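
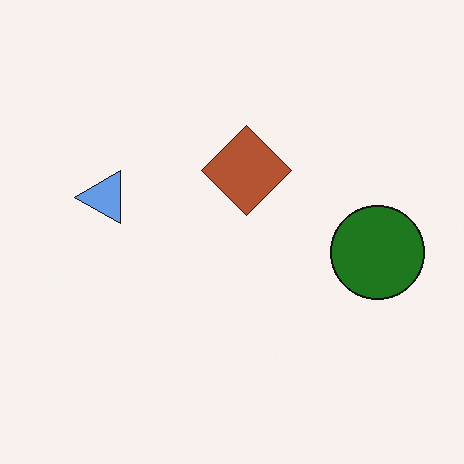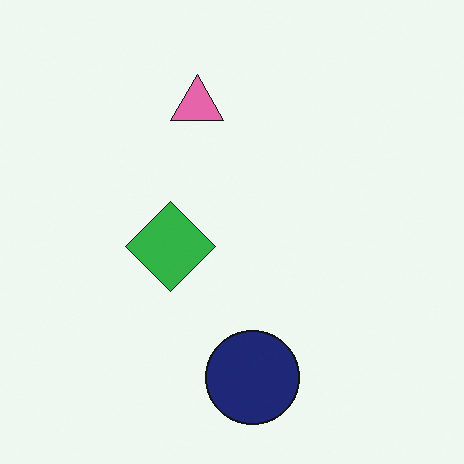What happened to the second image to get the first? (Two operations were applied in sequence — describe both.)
This is the original image transposed (reflected across the top-left ↔ bottom-right diagonal), then hue-shifted by a large amount.

Shapes have swapped their row and column positions — what was in the top-right is now in the bottom-left — a diagonal reflection. Every shape's color has rotated by the same amount around the hue wheel — a uniform hue shift.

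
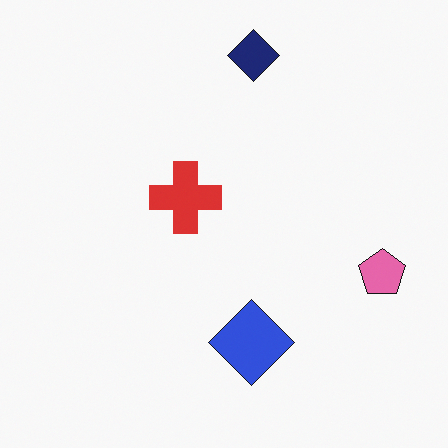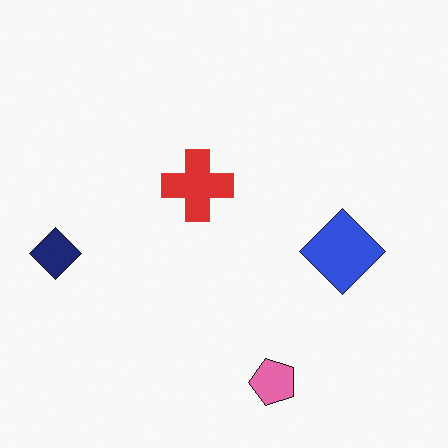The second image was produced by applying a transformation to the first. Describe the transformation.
The image was transposed (reflected across the top-left ↔ bottom-right diagonal).

Shapes have swapped their row and column positions — what was in the top-right is now in the bottom-left — a diagonal reflection.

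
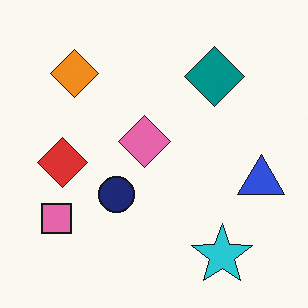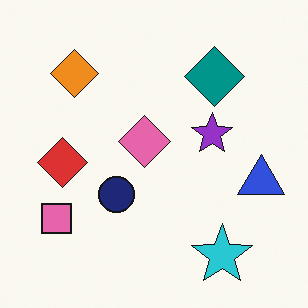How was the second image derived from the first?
Overlaid with an additional purple star.

A purple star appears in the second image that is absent from the first.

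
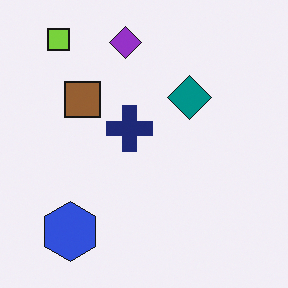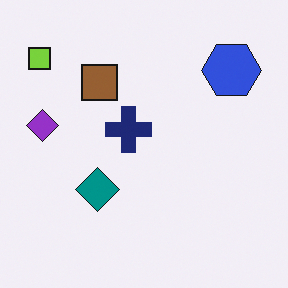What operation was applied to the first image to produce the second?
The image was transposed (reflected across the top-left ↔ bottom-right diagonal).

Shapes have swapped their row and column positions — what was in the top-right is now in the bottom-left — a diagonal reflection.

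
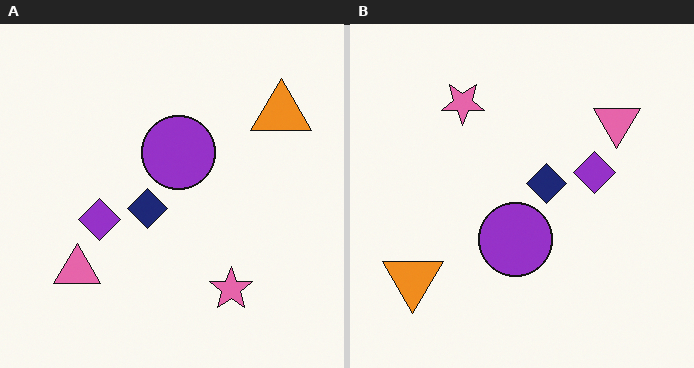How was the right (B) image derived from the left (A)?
This is the original image rotated 180°.

The orange triangle sits in the top-right of the left (A) image and the bottom-left of the right (B) — consistent with a whole-image 180° rotation.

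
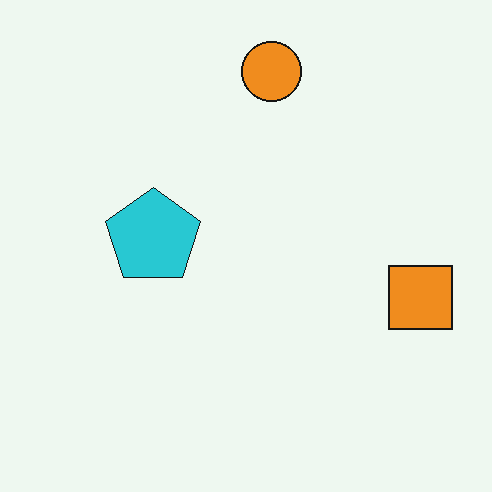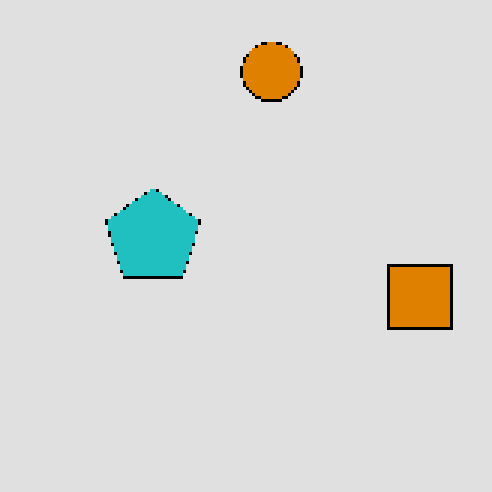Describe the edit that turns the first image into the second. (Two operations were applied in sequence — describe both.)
The transformation is: mildly pixelated, then posterized to a reduced palette.

Shapes are reduced to large square blocks; fine edges and outlines are lost — a downscale-then-upscale (mosaic) effect. Each flat color has snapped to a coarser quantized level — most visibly, the near-white background has dropped to a flat grey.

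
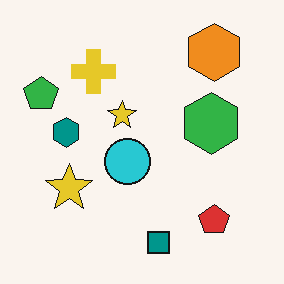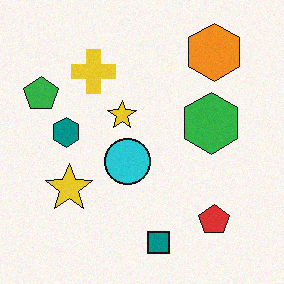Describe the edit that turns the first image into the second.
It was degraded with a light layer of grain.

Random speckle covers the whole image, including the flat background.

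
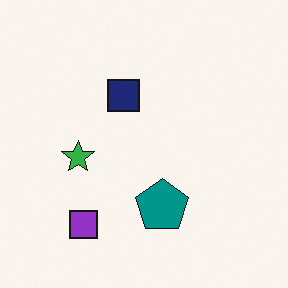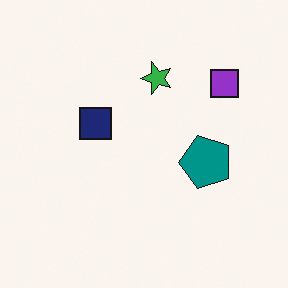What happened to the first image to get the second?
This is the original image transposed (reflected across the top-left ↔ bottom-right diagonal).

Shapes have swapped their row and column positions — what was in the top-right is now in the bottom-left — a diagonal reflection.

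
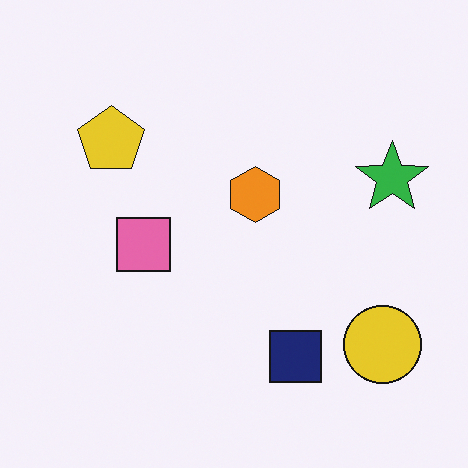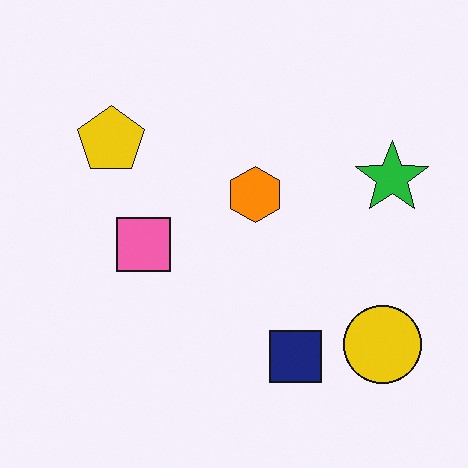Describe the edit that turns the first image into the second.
Slightly oversaturated.

All colors are more vivid — a global saturation change.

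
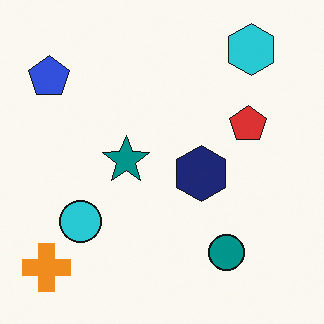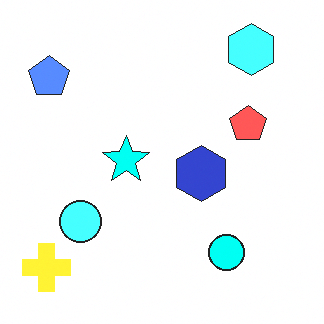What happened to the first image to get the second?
Brightened a lot.

Every pixel — background and shapes alike — is uniformly brightened.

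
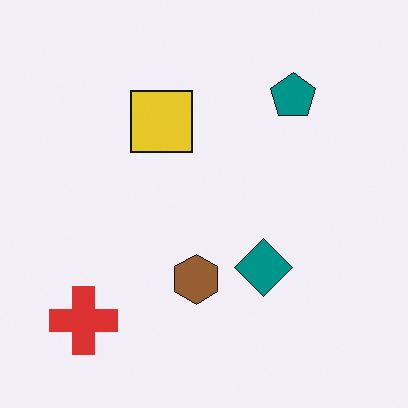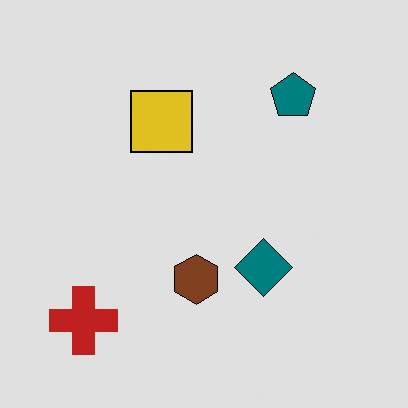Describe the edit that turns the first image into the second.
The image was posterized to a reduced palette.

Each flat color has snapped to a coarser quantized level — most visibly, the near-white background has dropped to a flat grey.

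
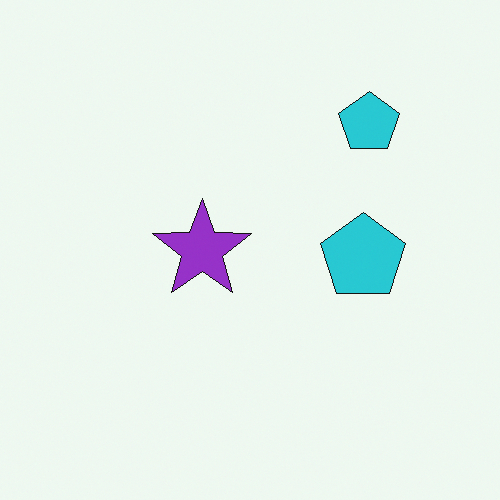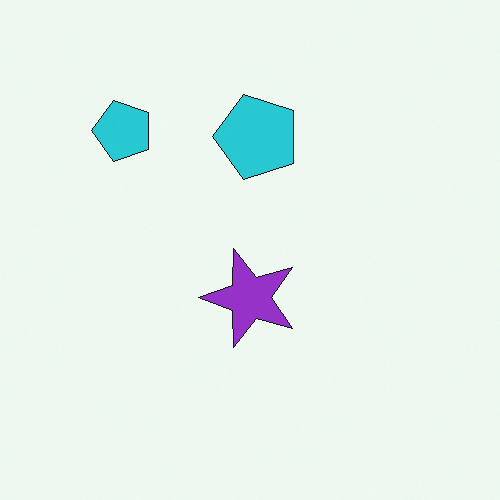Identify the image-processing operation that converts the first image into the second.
Rotated 90° counter-clockwise.

The purple star sits in the center of the first image and the center of the second — consistent with a whole-image 90° counter-clockwise rotation.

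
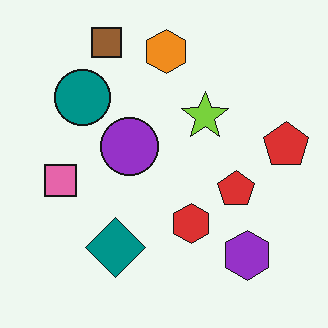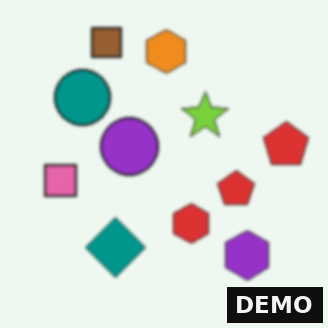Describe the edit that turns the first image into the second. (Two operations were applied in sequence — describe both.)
The transformation is: lightly blurred, then watermarked with the text "DEMO" in the lower-right corner.

Shape edges and outlines are uniformly softened across the whole image. A dark label reading "DEMO" appears in the lower-right corner.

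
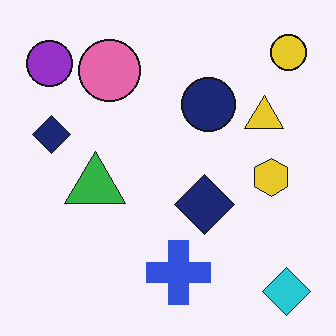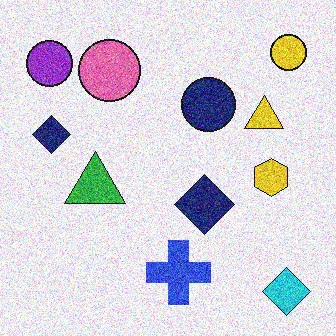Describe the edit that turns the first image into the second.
The image was degraded with heavy additive noise.

Random speckle covers the whole image, including the flat background.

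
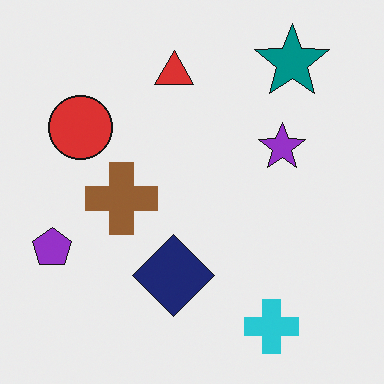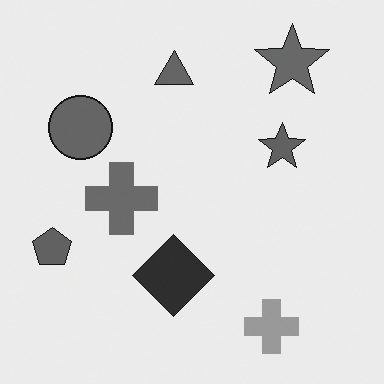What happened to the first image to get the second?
Converted to grayscale.

All color is removed — every shape is now a shade of grey.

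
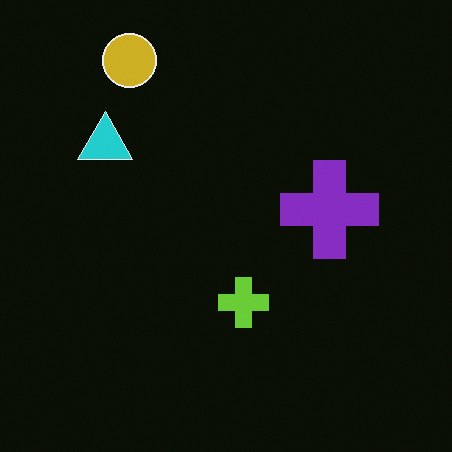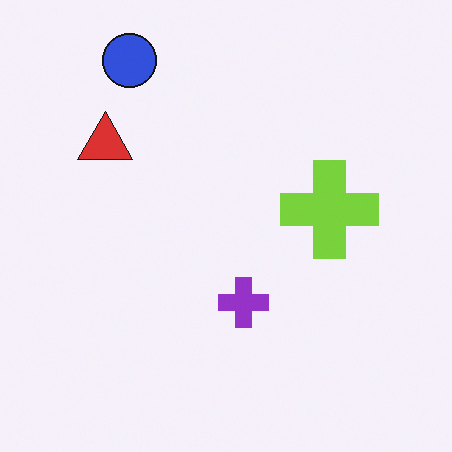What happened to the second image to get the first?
Color-inverted (negative).

The light background has become dark and every shape's color is its complement — a photographic negative.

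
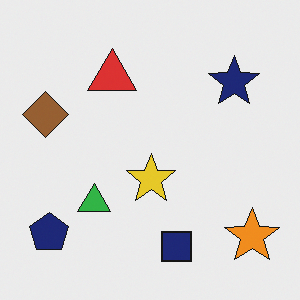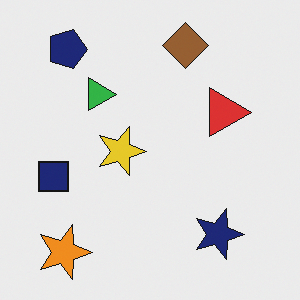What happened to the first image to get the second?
The image was rotated 90° clockwise.

The orange star sits in the bottom-right of the first image and the bottom-left of the second — consistent with a whole-image 90° clockwise rotation.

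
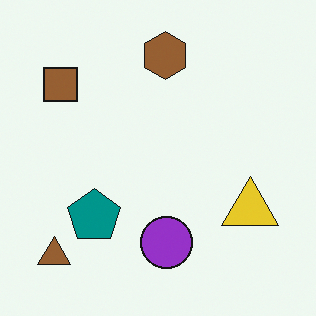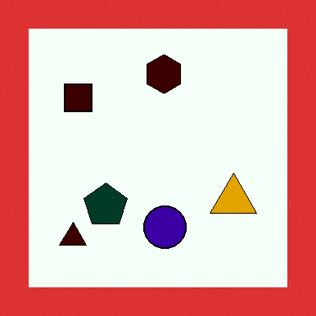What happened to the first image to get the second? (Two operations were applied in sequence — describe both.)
This is the original image boosted in contrast, then framed with a red border.

Tones are pushed away from mid-grey across the whole image — a global contrast change. A solid red frame runs around the edge of the second image, with the content slightly shrunk inside it.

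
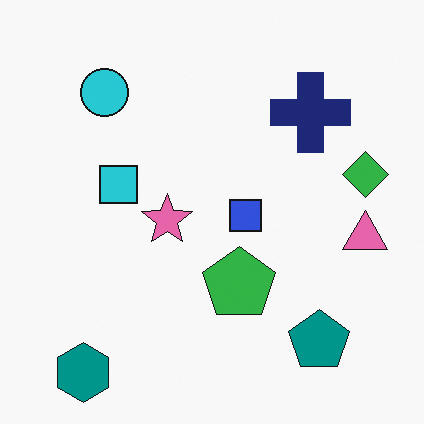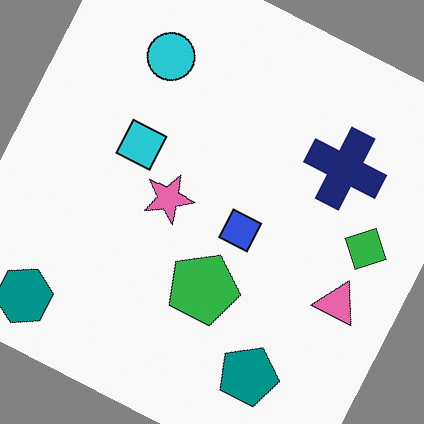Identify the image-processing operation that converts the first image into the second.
It was rotated clockwise by a clearly visible amount.

Every shape is tilted by the same angle and the image corners show triangular fill wedges — a whole-image rotation by a non-right angle.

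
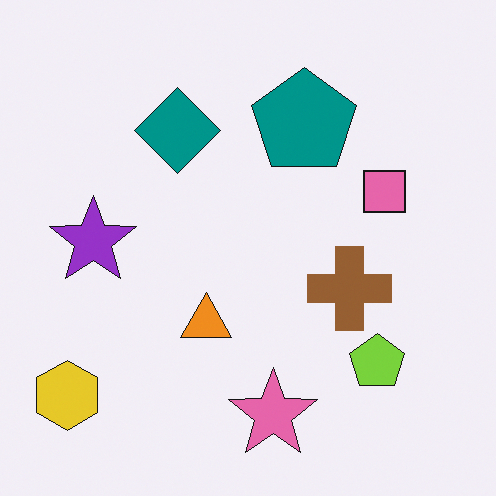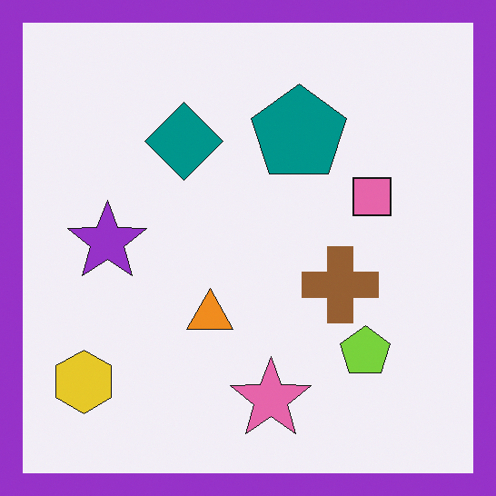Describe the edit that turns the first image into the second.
Framed with a purple border.

A solid purple frame runs around the edge of the second image, with the content slightly shrunk inside it.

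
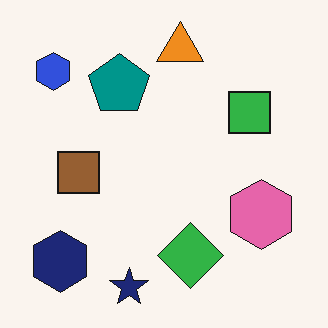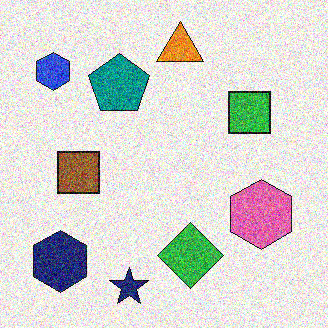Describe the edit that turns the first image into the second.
It was degraded with a thick layer of grain.

Random speckle covers the whole image, including the flat background.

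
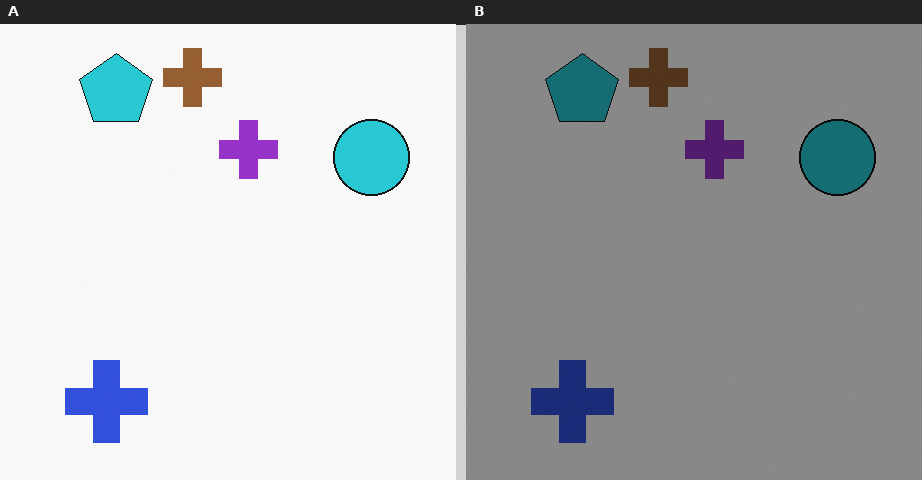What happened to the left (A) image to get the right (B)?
The right (B) image is the left (A) substantially darkened.

Every pixel — background and shapes alike — is uniformly darkened.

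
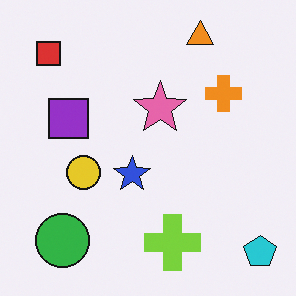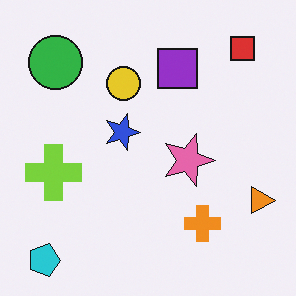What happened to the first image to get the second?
The second image is the first rotated 90° clockwise.

The cyan pentagon sits in the bottom-right of the first image and the bottom-left of the second — consistent with a whole-image 90° clockwise rotation.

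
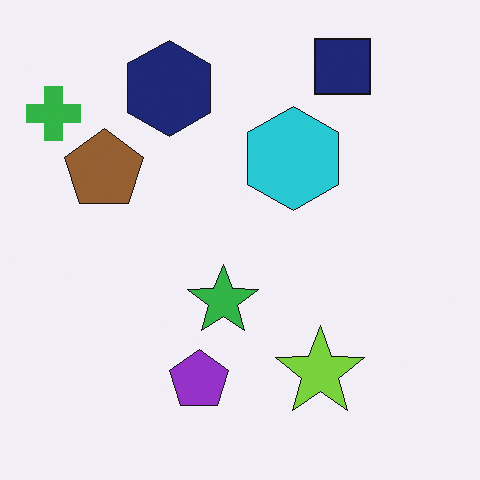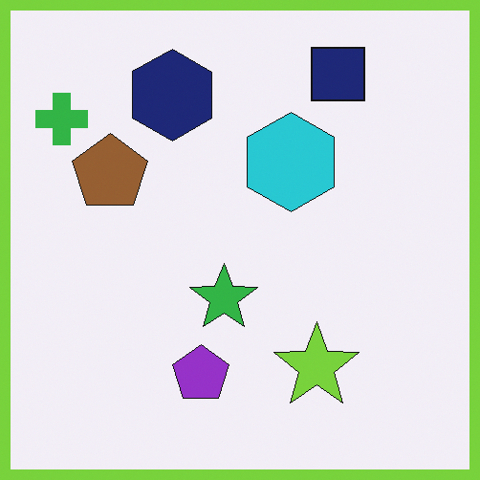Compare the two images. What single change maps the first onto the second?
The image was framed with a lime border.

A solid lime frame runs around the edge of the second image, with the content slightly shrunk inside it.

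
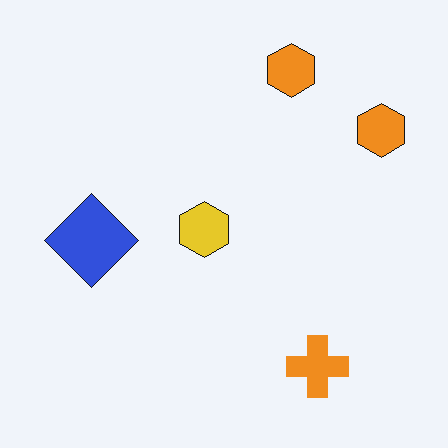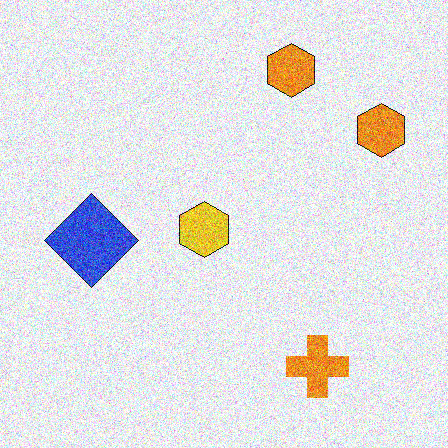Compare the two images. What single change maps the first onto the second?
This is the original image degraded with strong gaussian noise.

Random speckle covers the whole image, including the flat background.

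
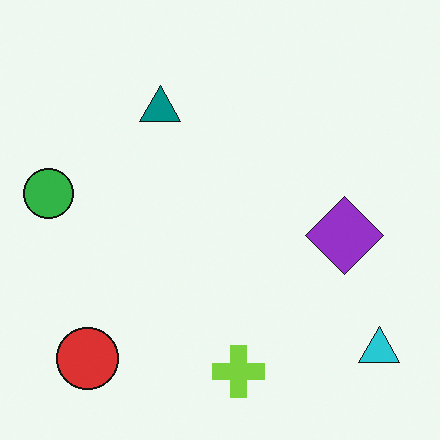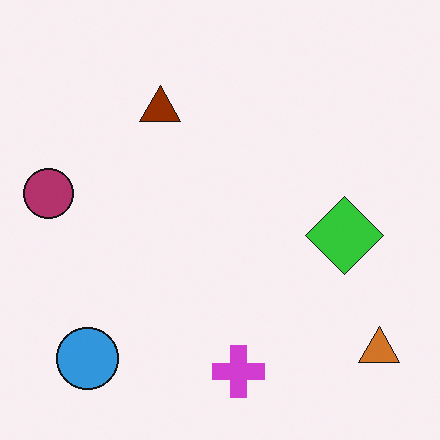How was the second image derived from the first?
The image was hue-shifted through roughly half the color wheel.

Every shape's color has rotated by the same amount around the hue wheel — a uniform hue shift.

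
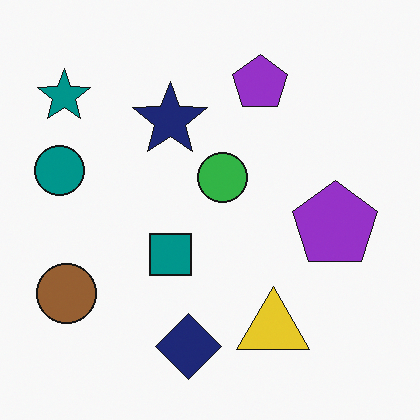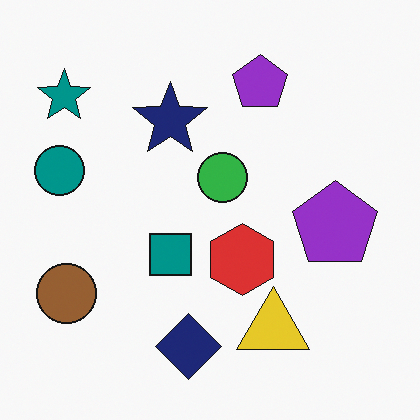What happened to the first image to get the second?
It was overlaid with an additional red hexagon.

A red hexagon appears in the second image that is absent from the first.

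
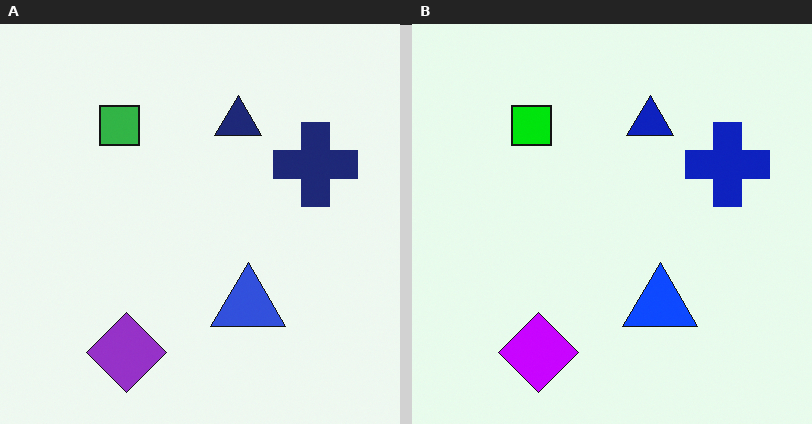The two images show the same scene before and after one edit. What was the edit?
This is the original image heavily oversaturated.

All colors are more vivid — a global saturation change.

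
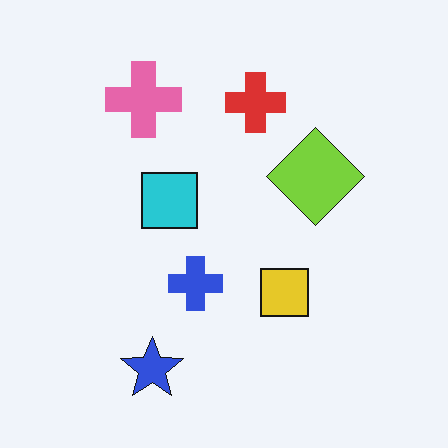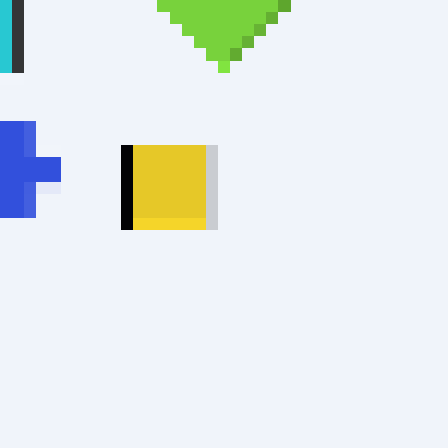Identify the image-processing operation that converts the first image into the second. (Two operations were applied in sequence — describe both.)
The second image is the first cropped to a noticeably smaller region and rescaled, then heavily pixelated into large blocks.

The visible shapes are larger and the field of view is narrower; shapes near the original edges may be partly or wholly outside the frame — a crop-and-rescale. Shapes are reduced to large square blocks; fine edges and outlines are lost — a downscale-then-upscale (mosaic) effect.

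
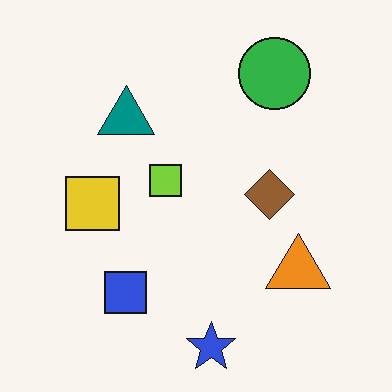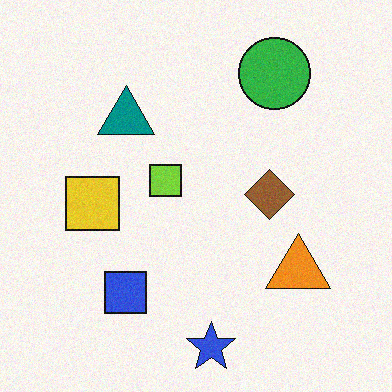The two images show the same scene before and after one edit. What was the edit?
The transformation is: degraded with light additive noise.

Random speckle covers the whole image, including the flat background.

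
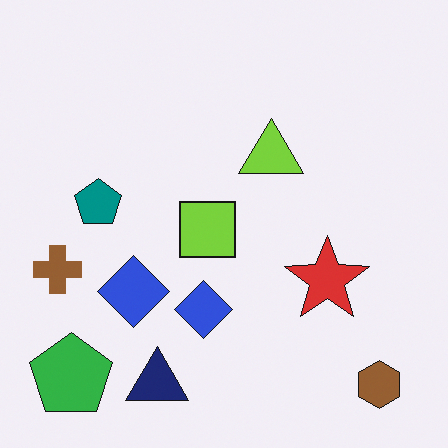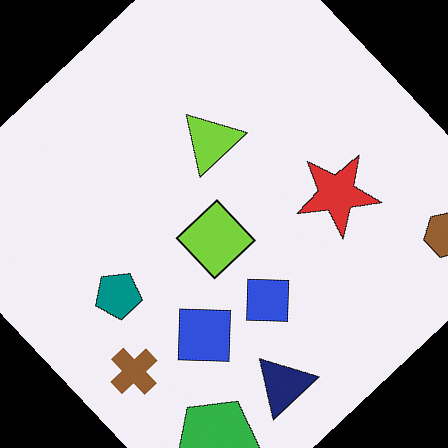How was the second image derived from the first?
The second image is the first rotated counter-clockwise by a large amount — several tens of degrees.

Every shape is tilted by the same angle and the image corners show triangular fill wedges — a whole-image rotation by a non-right angle.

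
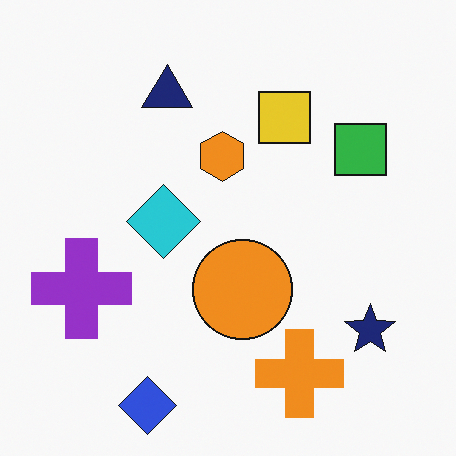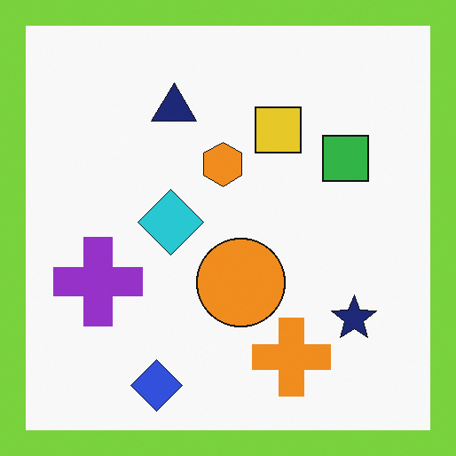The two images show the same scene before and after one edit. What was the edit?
It was framed with a lime border.

A solid lime frame runs around the edge of the second image, with the content slightly shrunk inside it.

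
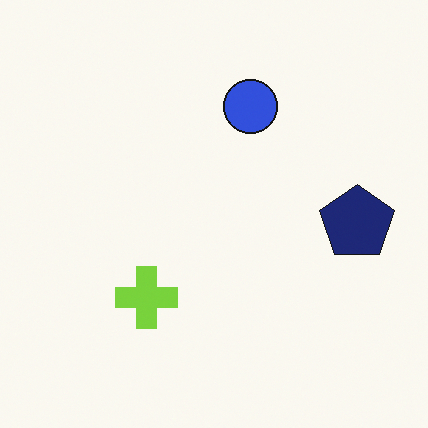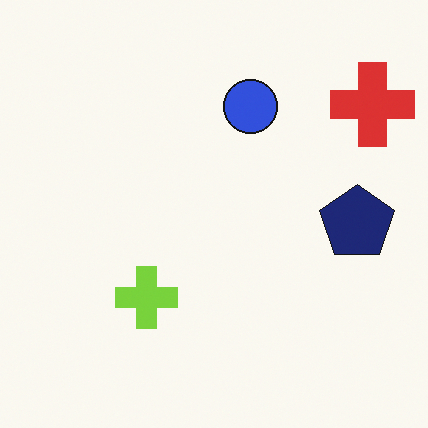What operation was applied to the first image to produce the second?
The image was overlaid with an additional red cross.

A red cross appears in the second image that is absent from the first.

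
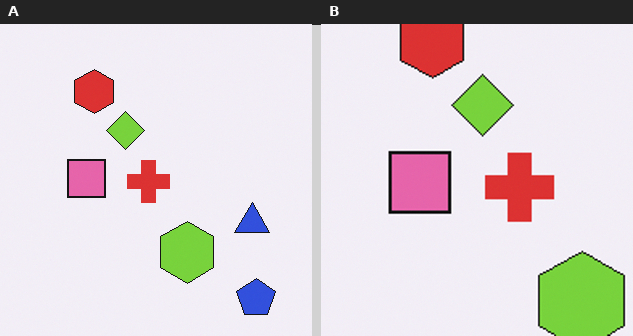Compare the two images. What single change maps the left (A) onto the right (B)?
It was cropped to a modestly smaller region and rescaled.

The visible shapes are larger and the field of view is narrower; shapes near the original edges may be partly or wholly outside the frame — a crop-and-rescale.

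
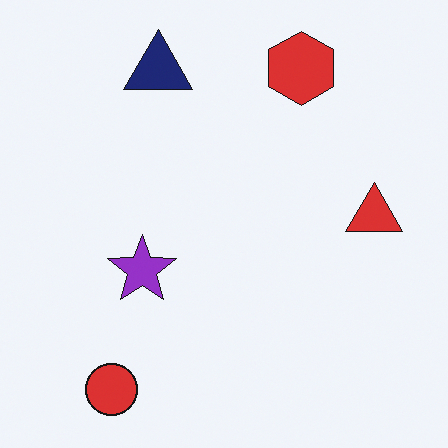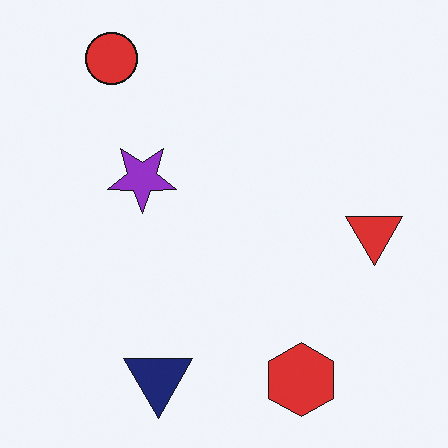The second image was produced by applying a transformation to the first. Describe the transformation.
The transformation is: flipped vertically (top ↔ bottom).

The red circle is in the bottom-left of the first image and the top-left of the second — shapes on opposite sides of the horizontal midline have swapped in a mirror flip.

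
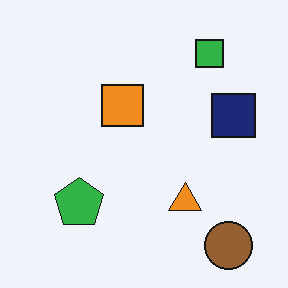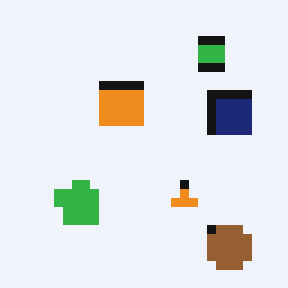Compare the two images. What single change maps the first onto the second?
Coarsely pixelated.

Shapes are reduced to large square blocks; fine edges and outlines are lost — a downscale-then-upscale (mosaic) effect.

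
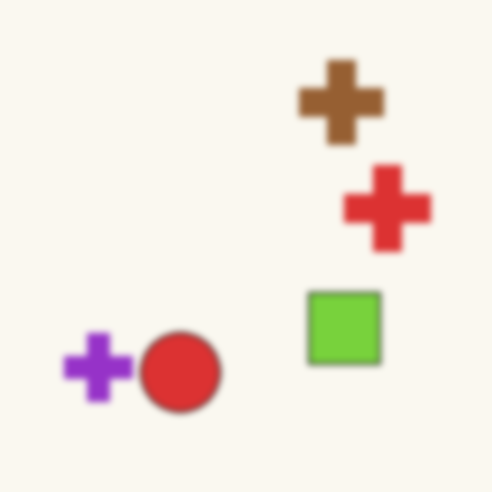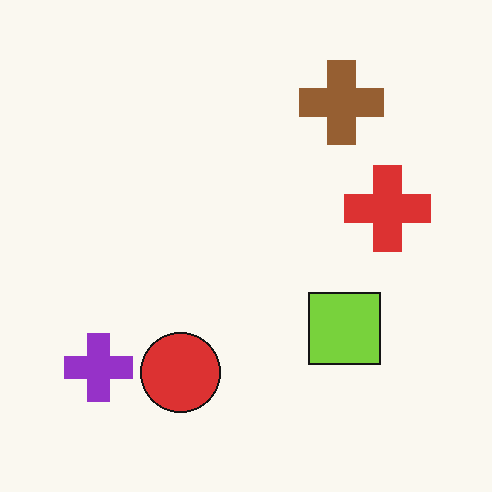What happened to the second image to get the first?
The transformation is: moderately blurred.

Shape edges and outlines are uniformly softened across the whole image.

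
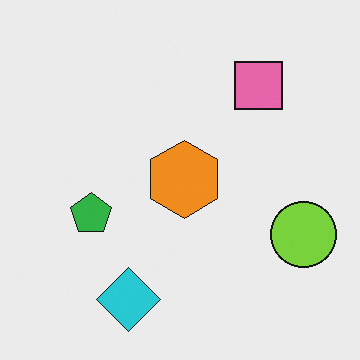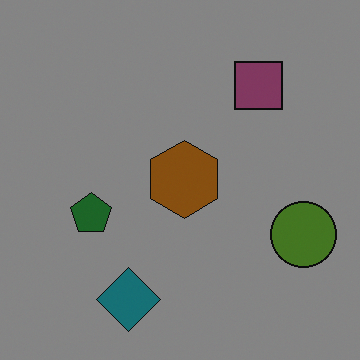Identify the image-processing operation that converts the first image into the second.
It was noticeably darkened.

Every pixel — background and shapes alike — is uniformly darkened.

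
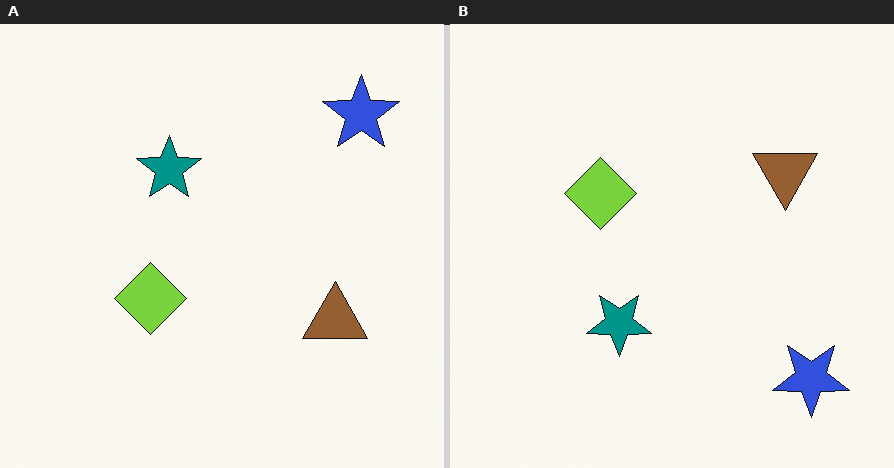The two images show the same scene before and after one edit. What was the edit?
Flipped vertically (top ↔ bottom).

The blue star is in the top-right of the left (A) image and the bottom-right of the right (B) — shapes on opposite sides of the horizontal midline have swapped in a mirror flip.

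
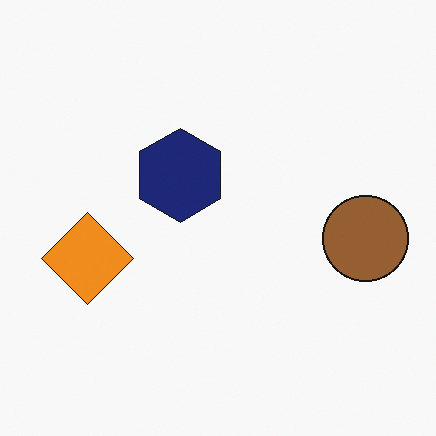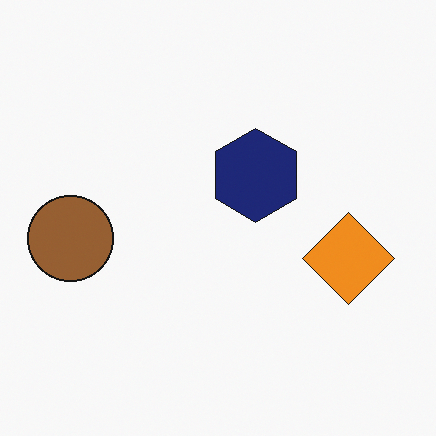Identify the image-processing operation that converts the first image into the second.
The image was flipped horizontally (left ↔ right).

The brown circle is in the right of the first image and the left of the second — shapes on opposite sides of the vertical midline have swapped in a mirror flip.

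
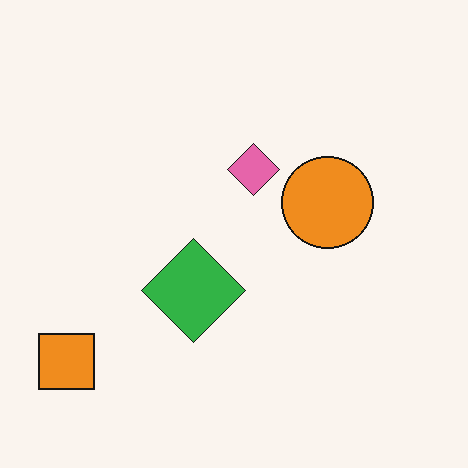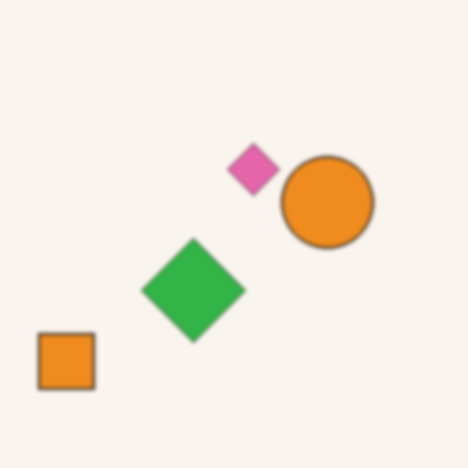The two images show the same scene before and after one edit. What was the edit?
The image was given a subtle gaussian blur.

Shape edges and outlines are uniformly softened across the whole image.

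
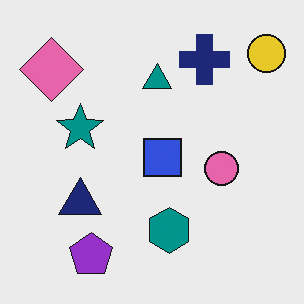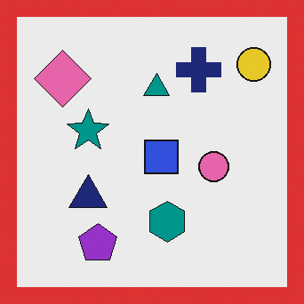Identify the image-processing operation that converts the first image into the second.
The image was framed with a red border.

A solid red frame runs around the edge of the second image, with the content slightly shrunk inside it.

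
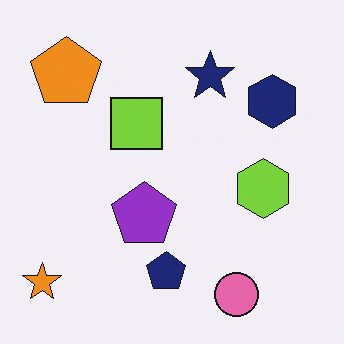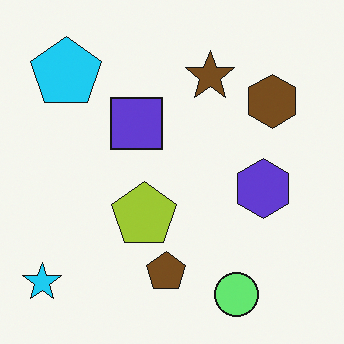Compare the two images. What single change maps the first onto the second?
The image was hue-shifted through roughly half the color wheel.

Every shape's color has rotated by the same amount around the hue wheel — a uniform hue shift.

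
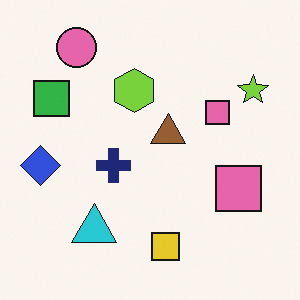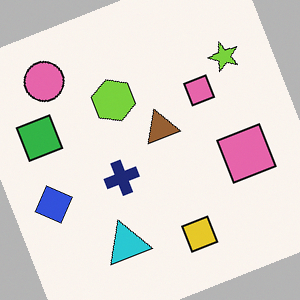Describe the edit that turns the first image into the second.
The second image is the first rotated counter-clockwise by a clearly visible amount.

Every shape is tilted by the same angle and the image corners show triangular fill wedges — a whole-image rotation by a non-right angle.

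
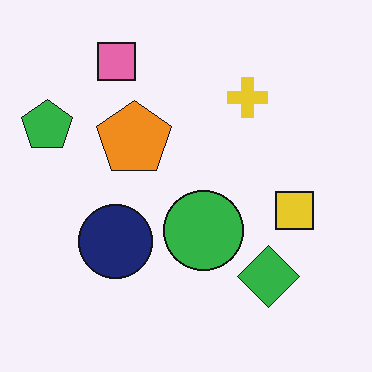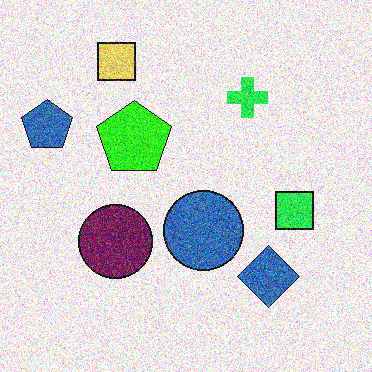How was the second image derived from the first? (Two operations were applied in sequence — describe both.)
This is the original image hue-shifted through roughly a third of the color wheel, then degraded with a thick layer of grain.

Every shape's color has rotated by the same amount around the hue wheel — a uniform hue shift. Random speckle covers the whole image, including the flat background.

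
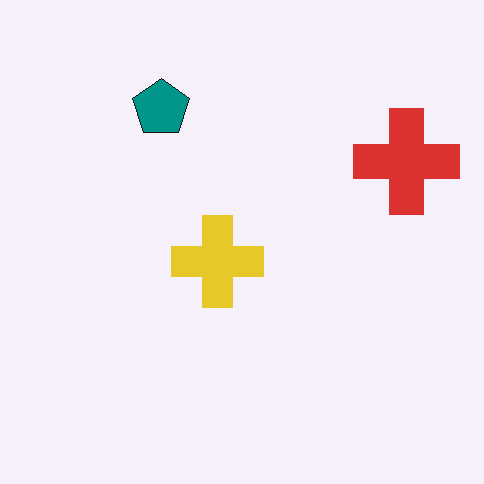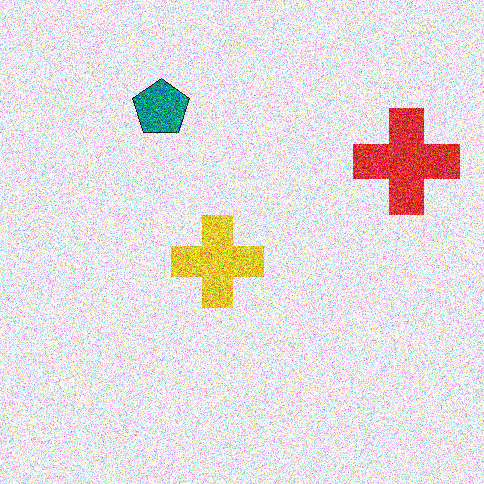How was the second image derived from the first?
It was degraded with heavy additive noise.

Random speckle covers the whole image, including the flat background.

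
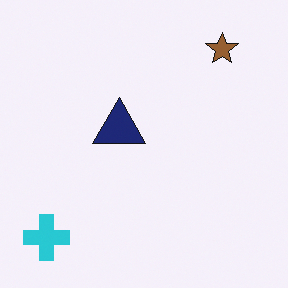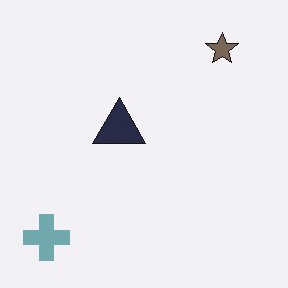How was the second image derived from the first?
It was heavily desaturated.

All colors are more muted and greyish — a global saturation change.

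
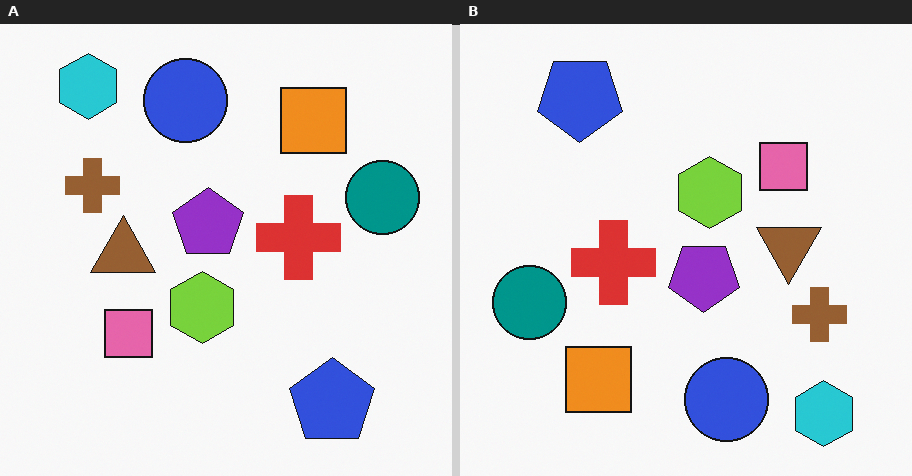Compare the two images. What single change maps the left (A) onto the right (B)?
Rotated 180°.

The cyan hexagon sits in the top-left of the left (A) image and the bottom-right of the right (B) — consistent with a whole-image 180° rotation.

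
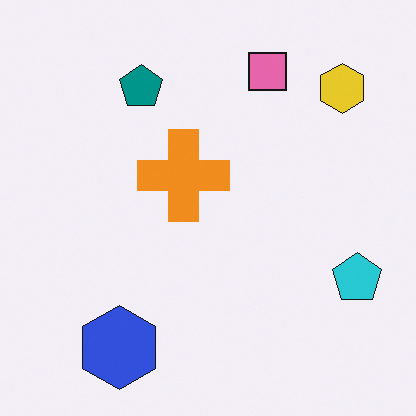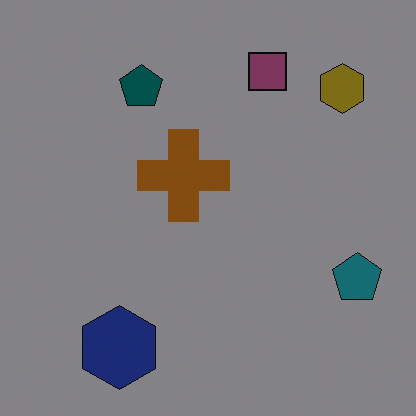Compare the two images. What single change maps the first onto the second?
The image was noticeably darkened.

Every pixel — background and shapes alike — is uniformly darkened.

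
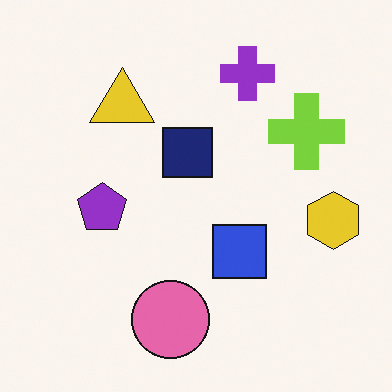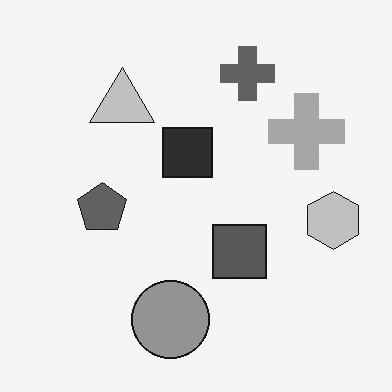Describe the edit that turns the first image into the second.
The transformation is: converted to grayscale.

All color is removed — every shape is now a shade of grey.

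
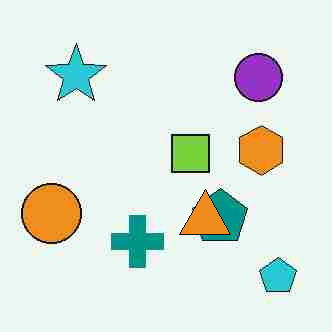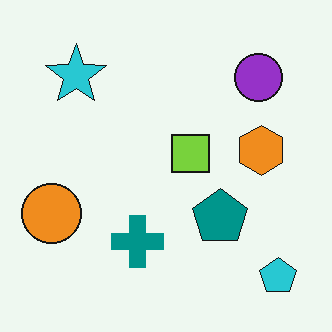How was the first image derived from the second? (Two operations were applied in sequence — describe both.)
This is the original image degraded with heavy JPEG compression, then overlaid with an additional orange triangle.

Blocky 8×8 compression artifacts appear around shape edges and the flat background shows ringing — characteristic JPEG degradation. An orange triangle appears in the first image that is absent from the second.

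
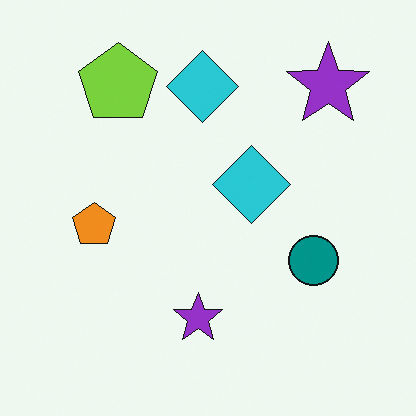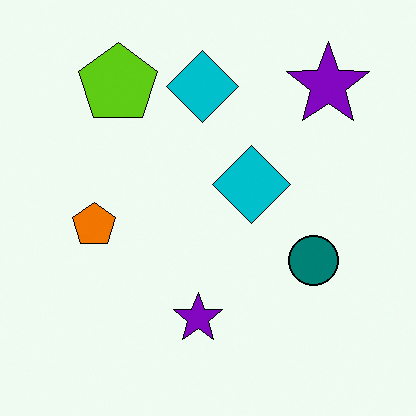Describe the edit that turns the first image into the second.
The transformation is: given slightly increased contrast.

Tones are pushed away from mid-grey across the whole image — a global contrast change.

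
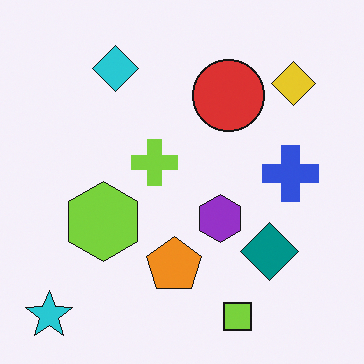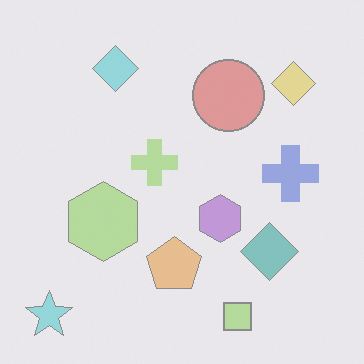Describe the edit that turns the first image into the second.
The image was washed out (contrast reduced).

Tones are pushed toward mid-grey across the whole image — a global contrast change.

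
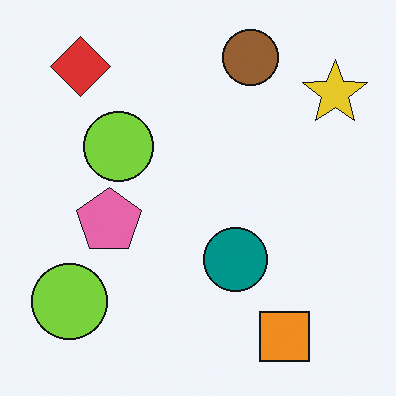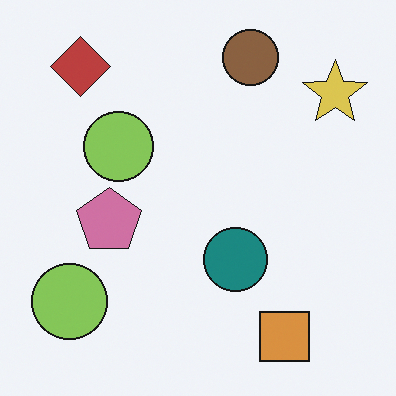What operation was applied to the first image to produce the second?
This is the original image slightly desaturated.

All colors are more muted and greyish — a global saturation change.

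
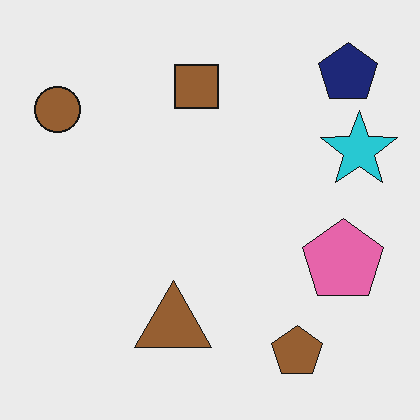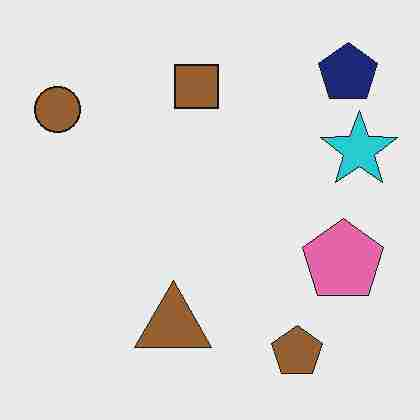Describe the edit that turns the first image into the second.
The image was degraded with heavy JPEG compression.

Blocky 8×8 compression artifacts appear around shape edges and the flat background shows ringing — characteristic JPEG degradation.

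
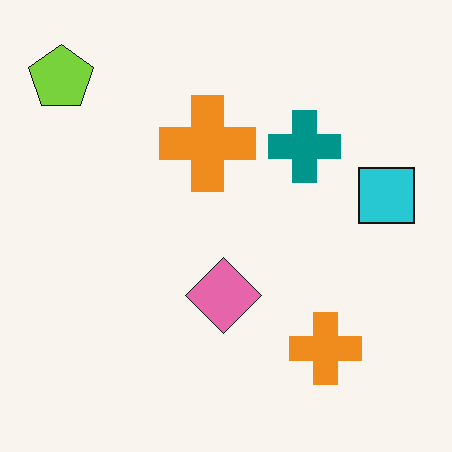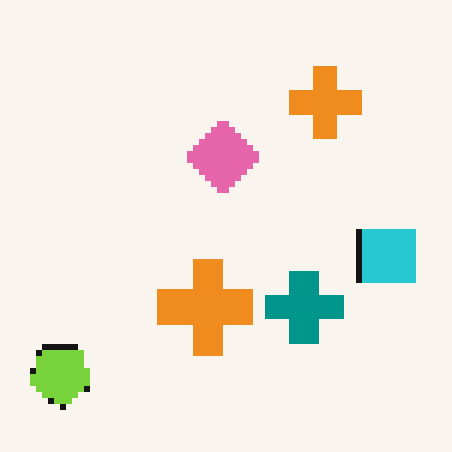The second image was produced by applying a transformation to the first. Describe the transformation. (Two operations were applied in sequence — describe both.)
The image was flipped vertically (top ↔ bottom), then moderately pixelated.

The lime pentagon is in the top-left of the first image and the bottom-left of the second — shapes on opposite sides of the horizontal midline have swapped in a mirror flip. Shapes are reduced to large square blocks; fine edges and outlines are lost — a downscale-then-upscale (mosaic) effect.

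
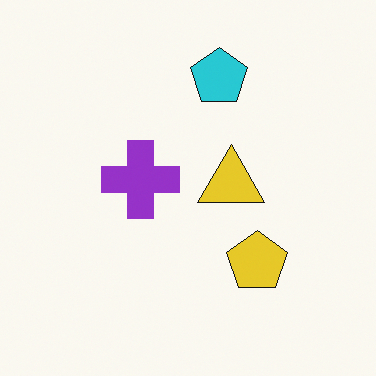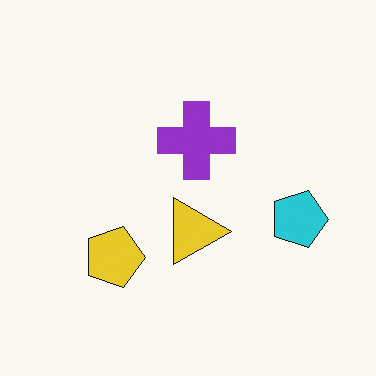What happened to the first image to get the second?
The image was rotated 90° clockwise.

The cyan pentagon sits in the top of the first image and the right of the second — consistent with a whole-image 90° clockwise rotation.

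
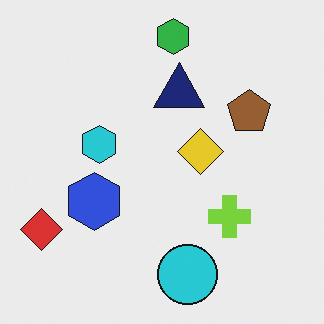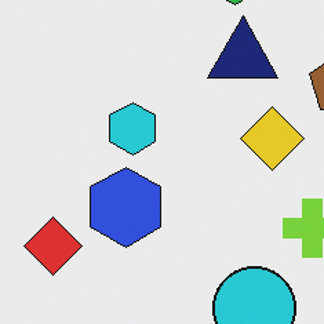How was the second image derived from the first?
The image was cropped to a modestly smaller region and rescaled.

The visible shapes are larger and the field of view is narrower; shapes near the original edges may be partly or wholly outside the frame — a crop-and-rescale.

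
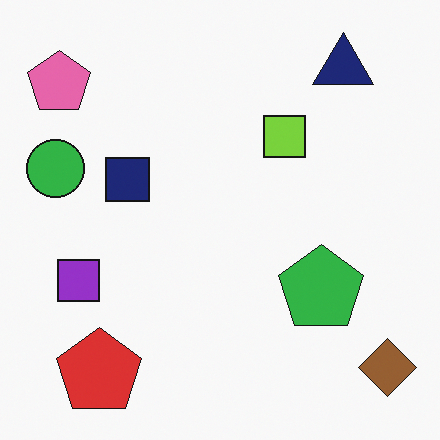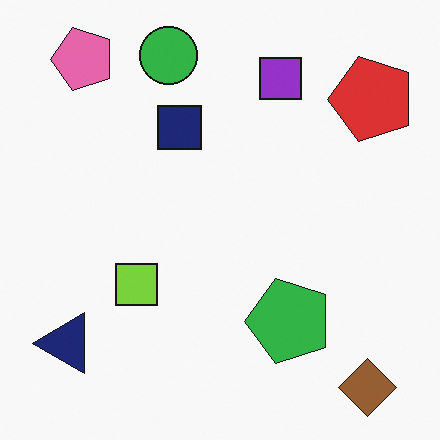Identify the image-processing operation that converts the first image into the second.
It was transposed (reflected across the top-left ↔ bottom-right diagonal).

Shapes have swapped their row and column positions — what was in the top-right is now in the bottom-left — a diagonal reflection.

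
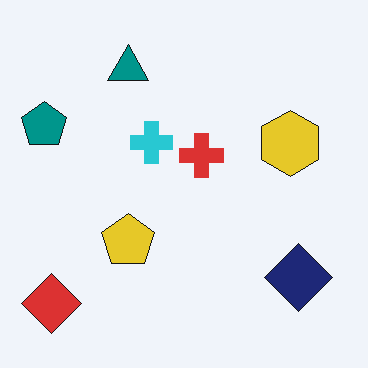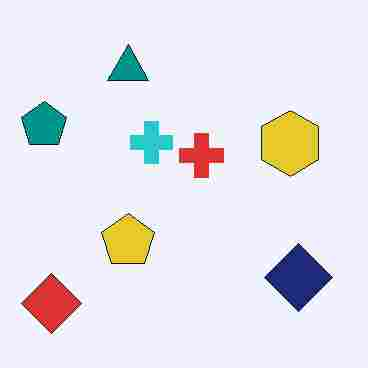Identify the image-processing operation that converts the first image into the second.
Heavily JPEG-compressed with obvious blocking artifacts.

Blocky 8×8 compression artifacts appear around shape edges and the flat background shows ringing — characteristic JPEG degradation.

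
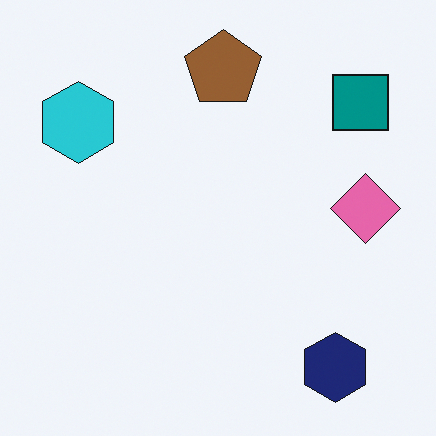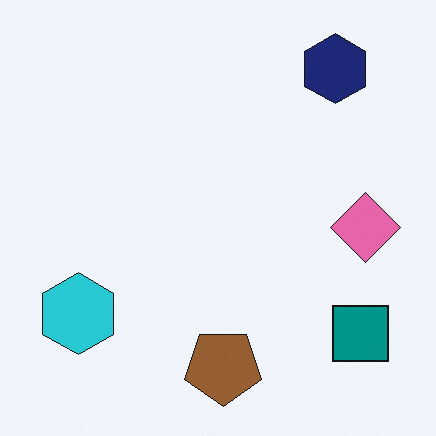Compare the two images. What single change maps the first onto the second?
Flipped vertically (top ↔ bottom).

The navy hexagon is in the bottom-right of the first image and the top-right of the second — shapes on opposite sides of the horizontal midline have swapped in a mirror flip.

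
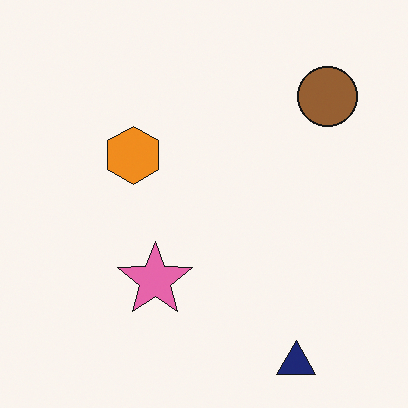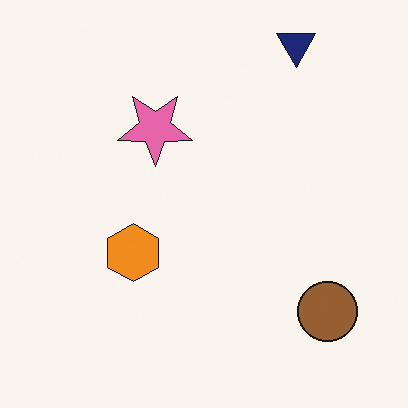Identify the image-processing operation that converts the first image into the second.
Flipped vertically (top ↔ bottom).

The navy triangle is in the bottom-right of the first image and the top-right of the second — shapes on opposite sides of the horizontal midline have swapped in a mirror flip.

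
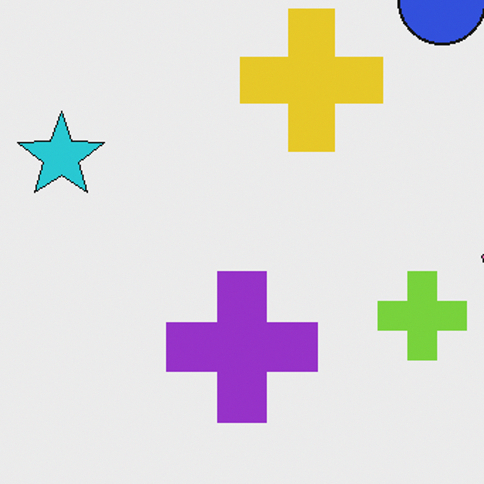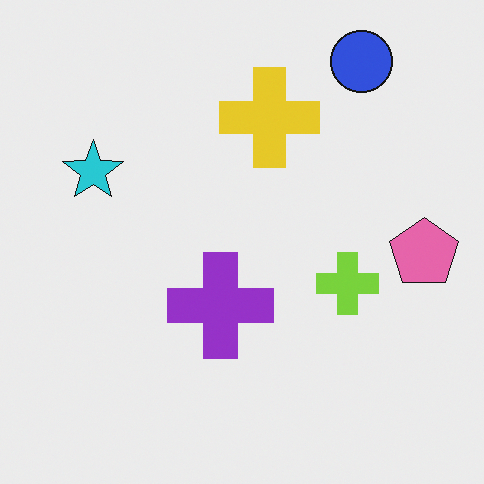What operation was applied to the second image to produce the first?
It was cropped slightly and scaled back up.

The visible shapes are larger and the field of view is narrower; shapes near the original edges may be partly or wholly outside the frame — a crop-and-rescale.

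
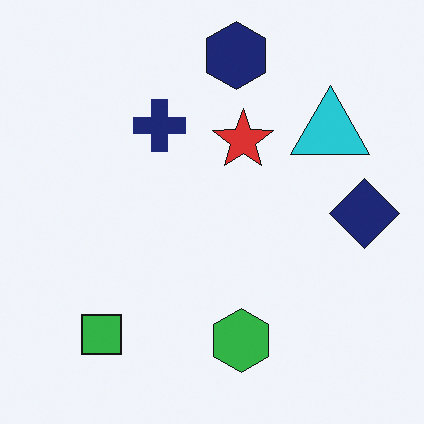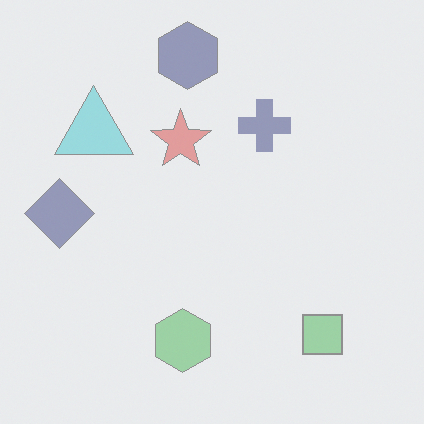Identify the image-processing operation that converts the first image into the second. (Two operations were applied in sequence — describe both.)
The transformation is: flipped horizontally (left ↔ right), then given much lower contrast.

The navy diamond is in the right of the first image and the left of the second — shapes on opposite sides of the vertical midline have swapped in a mirror flip. Tones are pushed toward mid-grey across the whole image — a global contrast change.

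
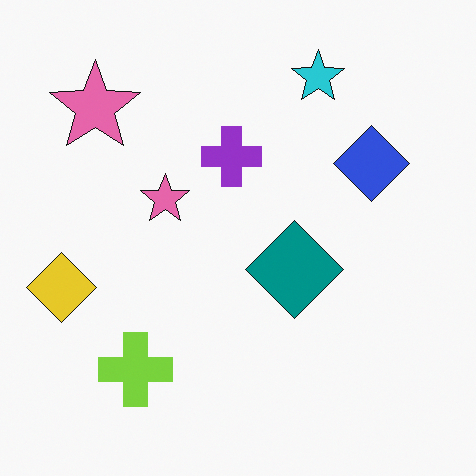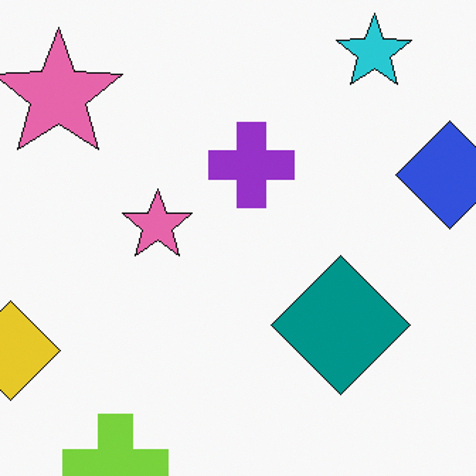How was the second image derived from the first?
Cropped slightly and scaled back up.

The visible shapes are larger and the field of view is narrower; shapes near the original edges may be partly or wholly outside the frame — a crop-and-rescale.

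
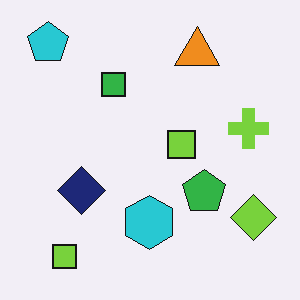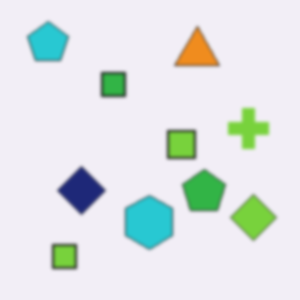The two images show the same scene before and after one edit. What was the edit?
The second image is the first lightly blurred.

Shape edges and outlines are uniformly softened across the whole image.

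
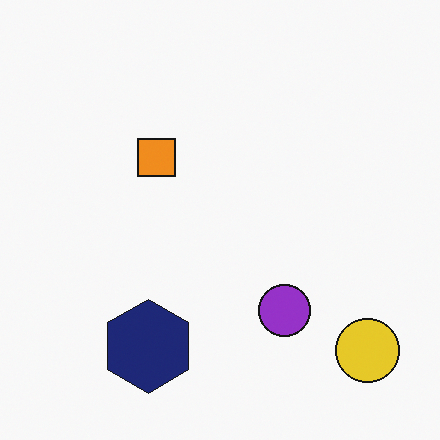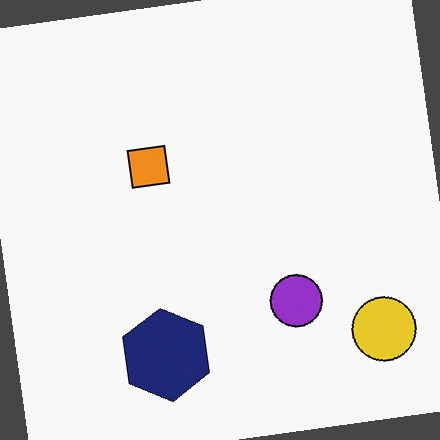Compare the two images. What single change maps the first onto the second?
The image was rotated counter-clockwise by a small amount.

Every shape is tilted by the same angle and the image corners show triangular fill wedges — a whole-image rotation by a non-right angle.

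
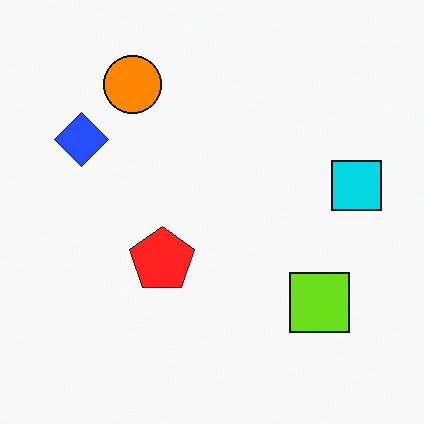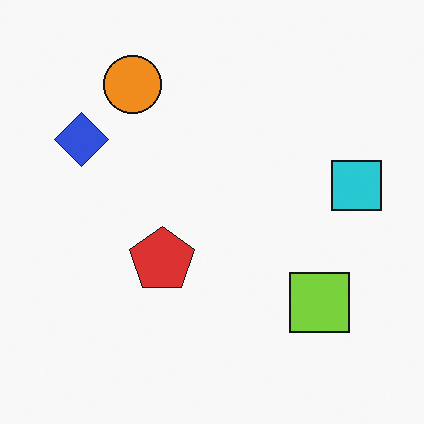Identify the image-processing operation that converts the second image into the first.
The image was slightly oversaturated.

All colors are more vivid — a global saturation change.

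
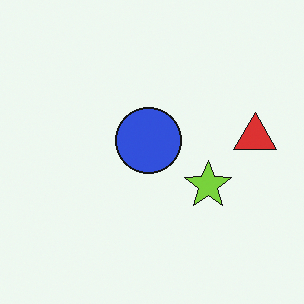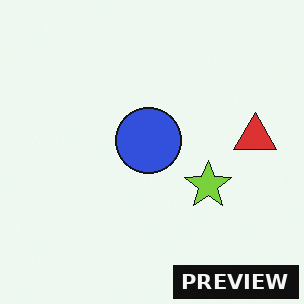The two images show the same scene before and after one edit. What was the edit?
The transformation is: watermarked with the text "PREVIEW" in the lower-right corner.

A dark label reading "PREVIEW" appears in the lower-right corner.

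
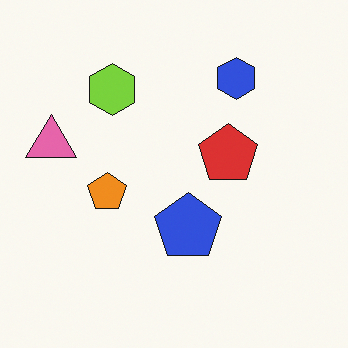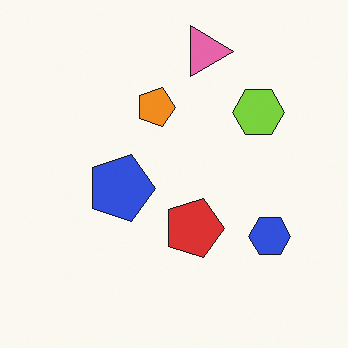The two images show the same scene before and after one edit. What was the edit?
This is the original image rotated 90° clockwise.

The pink triangle sits in the left of the first image and the top of the second — consistent with a whole-image 90° clockwise rotation.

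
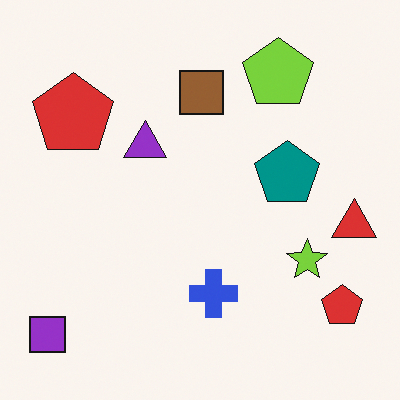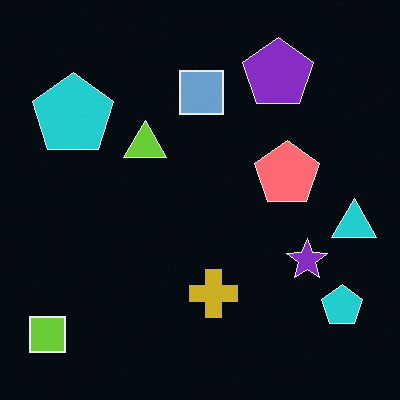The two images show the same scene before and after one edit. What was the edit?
Color-inverted (negative).

The light background has become dark and every shape's color is its complement — a photographic negative.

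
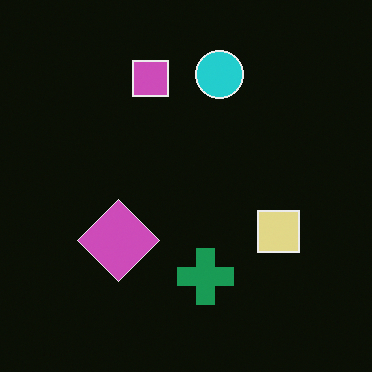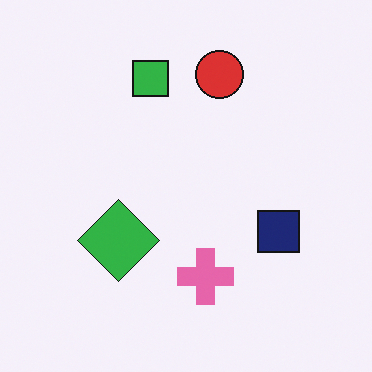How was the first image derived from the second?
The transformation is: color-inverted (negative).

The light background has become dark and every shape's color is its complement — a photographic negative.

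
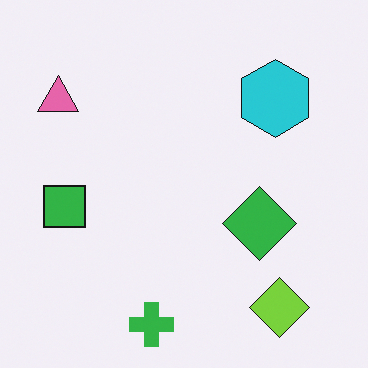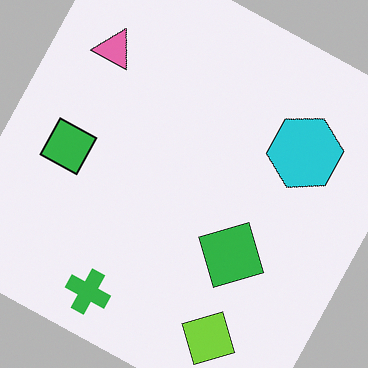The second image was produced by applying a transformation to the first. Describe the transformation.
It was rotated clockwise by a clearly visible amount.

Every shape is tilted by the same angle and the image corners show triangular fill wedges — a whole-image rotation by a non-right angle.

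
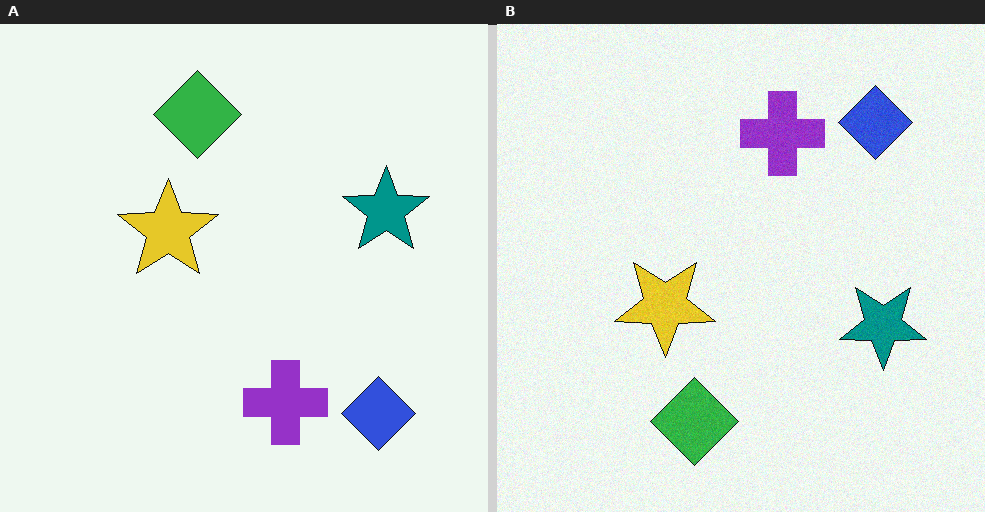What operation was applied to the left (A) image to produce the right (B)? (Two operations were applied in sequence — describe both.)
The right (B) image is the left (A) flipped vertically (top ↔ bottom), then degraded with light additive noise.

The green diamond is in the top of the left (A) image and the bottom of the right (B) — shapes on opposite sides of the horizontal midline have swapped in a mirror flip. Random speckle covers the whole image, including the flat background.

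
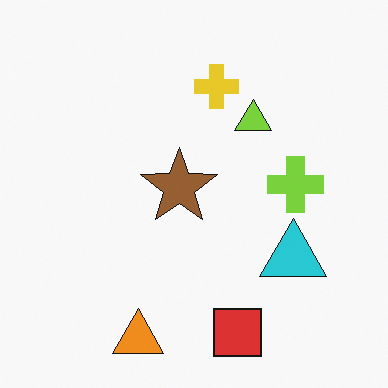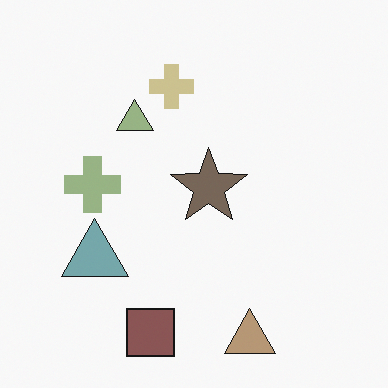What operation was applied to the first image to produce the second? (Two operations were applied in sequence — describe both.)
The transformation is: flipped horizontally (left ↔ right), then heavily desaturated.

The lime cross is in the right of the first image and the left of the second — shapes on opposite sides of the vertical midline have swapped in a mirror flip. All colors are more muted and greyish — a global saturation change.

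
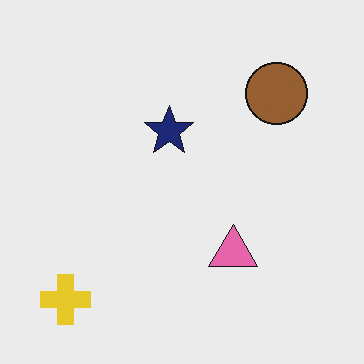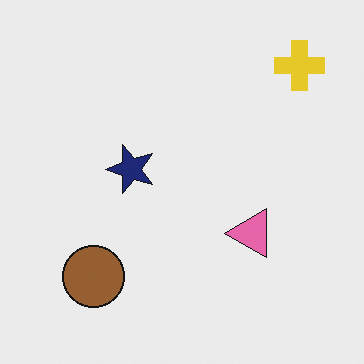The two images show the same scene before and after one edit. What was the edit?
The second image is the first transposed (reflected across the top-left ↔ bottom-right diagonal).

Shapes have swapped their row and column positions — what was in the top-right is now in the bottom-left — a diagonal reflection.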